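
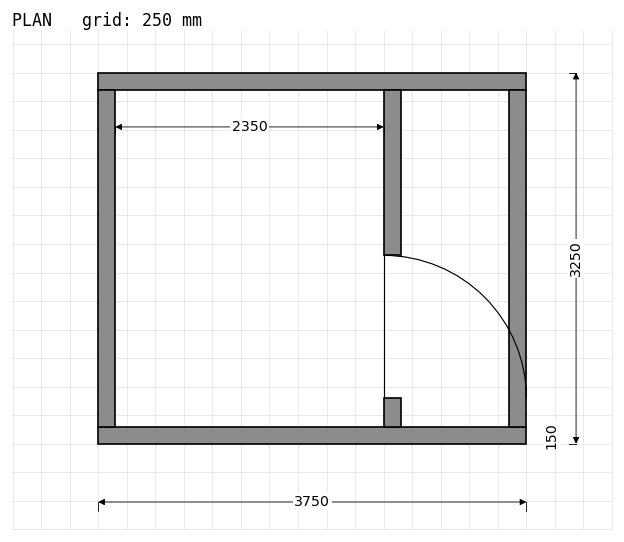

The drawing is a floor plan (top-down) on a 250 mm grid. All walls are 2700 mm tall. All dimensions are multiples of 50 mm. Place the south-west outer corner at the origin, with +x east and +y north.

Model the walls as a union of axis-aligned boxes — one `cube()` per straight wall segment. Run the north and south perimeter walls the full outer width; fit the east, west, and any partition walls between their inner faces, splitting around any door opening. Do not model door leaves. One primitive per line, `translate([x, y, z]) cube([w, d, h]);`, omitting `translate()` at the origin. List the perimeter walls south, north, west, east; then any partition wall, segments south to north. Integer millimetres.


cube([3750, 150, 2700]);
translate([0, 3100, 0]) cube([3750, 150, 2700]);
translate([0, 150, 0]) cube([150, 2950, 2700]);
translate([3600, 150, 0]) cube([150, 2950, 2700]);
translate([2500, 150, 0]) cube([150, 250, 2700]);
translate([2500, 1650, 0]) cube([150, 1450, 2700]);


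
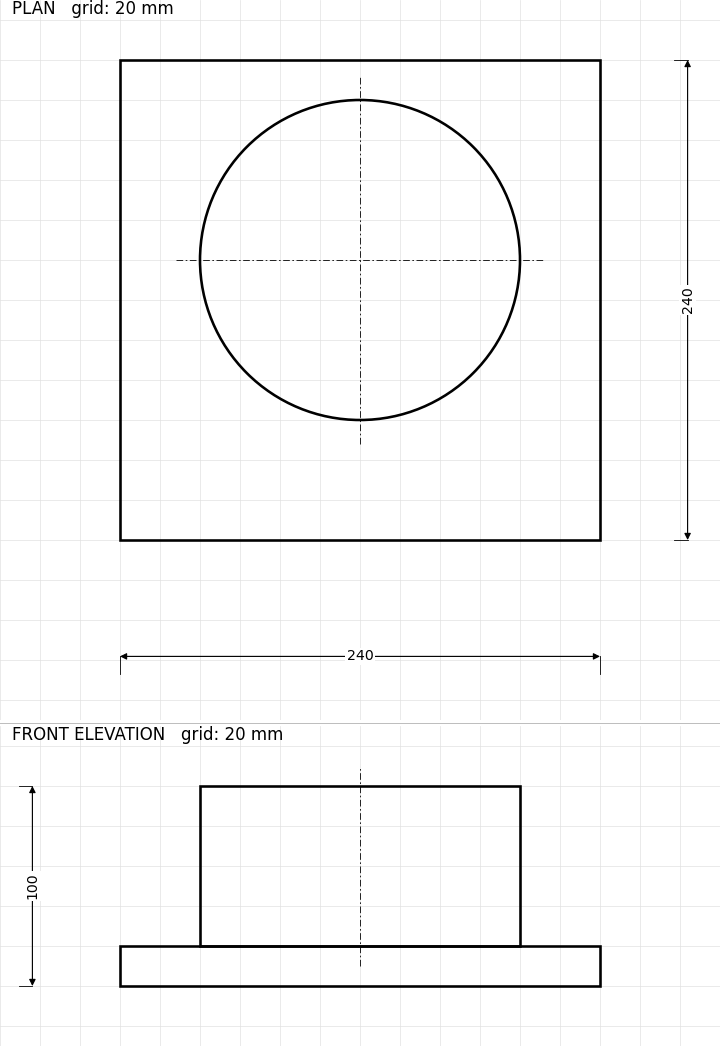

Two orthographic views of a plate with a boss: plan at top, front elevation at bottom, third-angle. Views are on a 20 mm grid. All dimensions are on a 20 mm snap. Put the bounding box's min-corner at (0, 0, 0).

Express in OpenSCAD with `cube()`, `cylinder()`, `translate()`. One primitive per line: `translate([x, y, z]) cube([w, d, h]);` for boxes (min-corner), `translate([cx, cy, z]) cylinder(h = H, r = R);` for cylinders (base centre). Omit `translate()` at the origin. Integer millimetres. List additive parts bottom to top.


cube([240, 240, 20]);
translate([120, 140, 20]) cylinder(h = 80, r = 80);


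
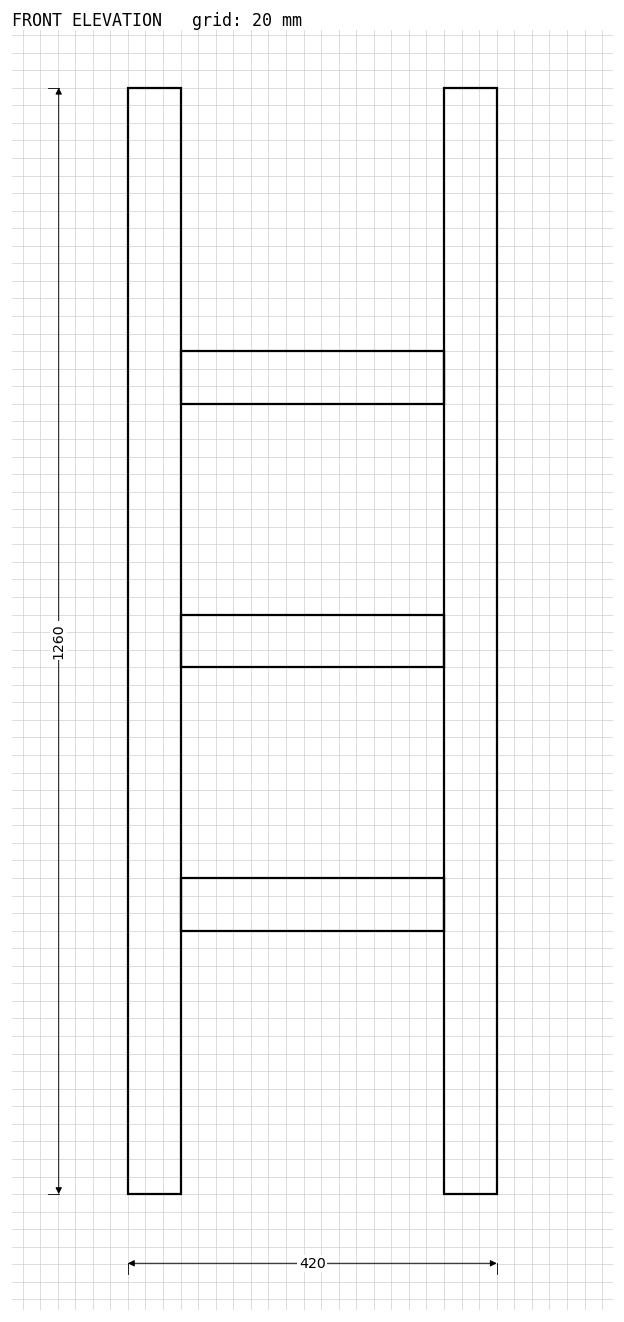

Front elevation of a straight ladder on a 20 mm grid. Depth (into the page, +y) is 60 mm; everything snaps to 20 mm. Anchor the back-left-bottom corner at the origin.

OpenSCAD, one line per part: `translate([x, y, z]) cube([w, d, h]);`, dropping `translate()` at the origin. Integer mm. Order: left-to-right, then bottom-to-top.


cube([60, 60, 1260]);
translate([60, 0, 300]) cube([300, 60, 60]);
translate([60, 0, 600]) cube([300, 60, 60]);
translate([60, 0, 900]) cube([300, 60, 60]);
translate([360, 0, 0]) cube([60, 60, 1260]);


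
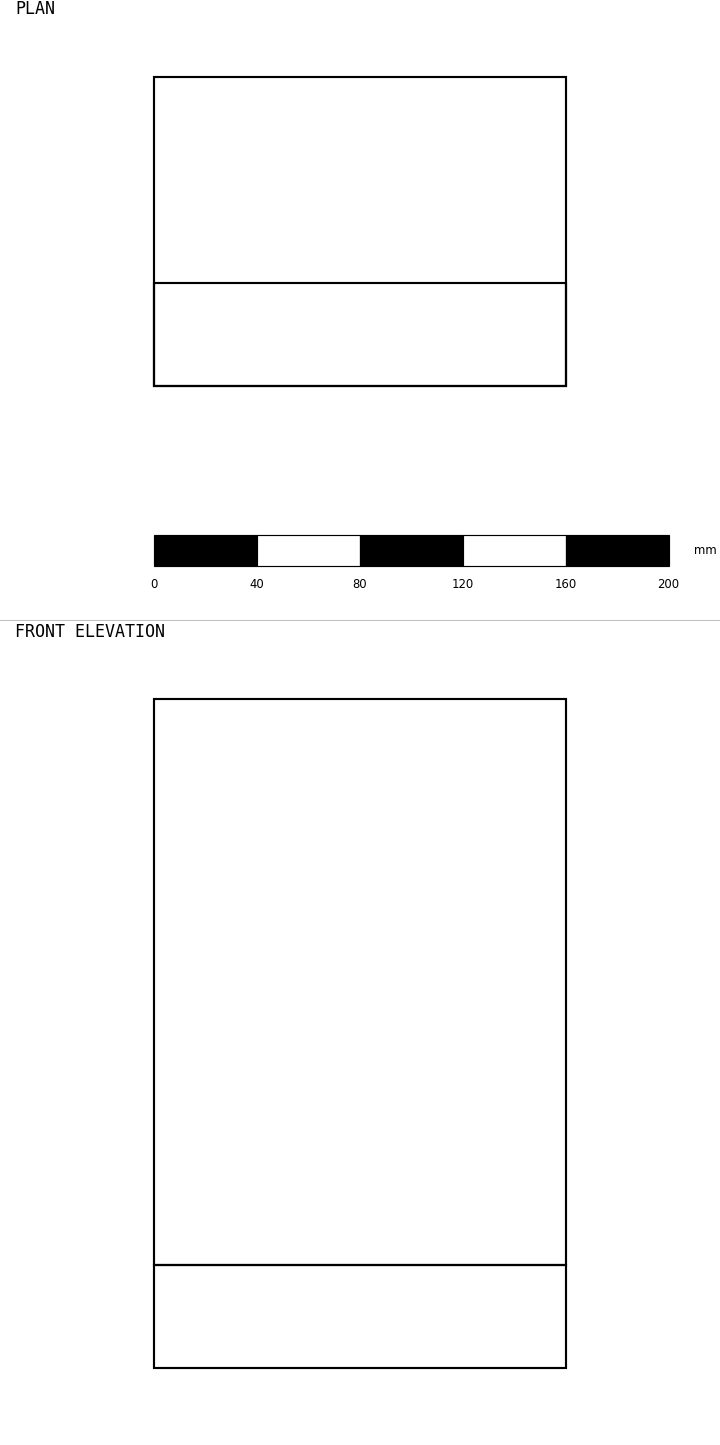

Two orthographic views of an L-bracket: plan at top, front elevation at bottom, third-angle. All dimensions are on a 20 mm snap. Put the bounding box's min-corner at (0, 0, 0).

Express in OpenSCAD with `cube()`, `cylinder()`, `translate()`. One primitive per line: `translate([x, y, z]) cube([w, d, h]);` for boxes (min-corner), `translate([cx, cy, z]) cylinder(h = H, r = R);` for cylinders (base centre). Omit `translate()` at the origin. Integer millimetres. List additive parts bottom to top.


cube([160, 120, 40]);
translate([0, 0, 40]) cube([160, 40, 220]);


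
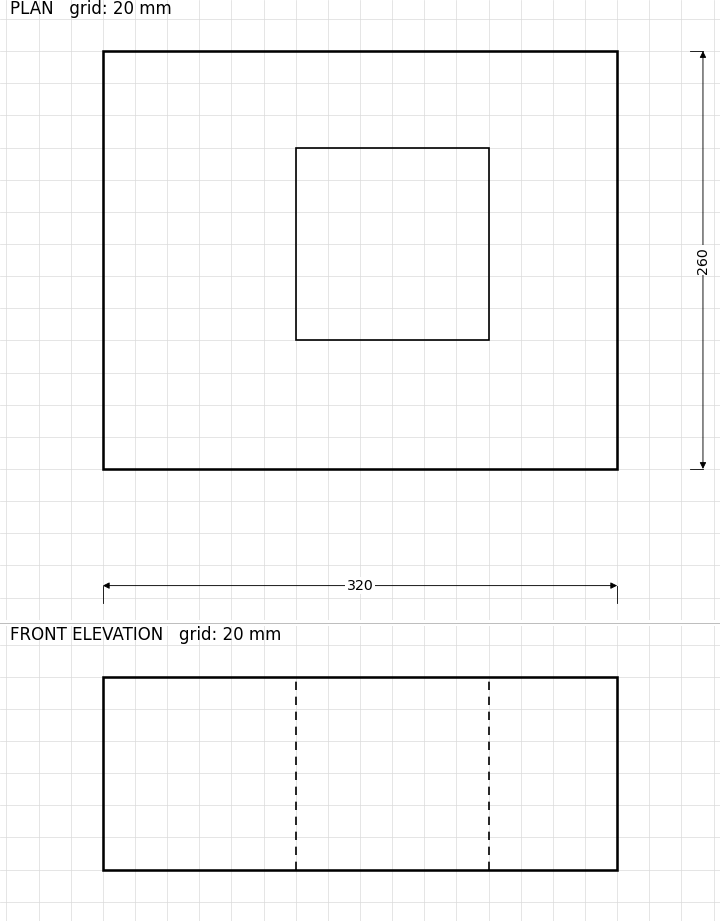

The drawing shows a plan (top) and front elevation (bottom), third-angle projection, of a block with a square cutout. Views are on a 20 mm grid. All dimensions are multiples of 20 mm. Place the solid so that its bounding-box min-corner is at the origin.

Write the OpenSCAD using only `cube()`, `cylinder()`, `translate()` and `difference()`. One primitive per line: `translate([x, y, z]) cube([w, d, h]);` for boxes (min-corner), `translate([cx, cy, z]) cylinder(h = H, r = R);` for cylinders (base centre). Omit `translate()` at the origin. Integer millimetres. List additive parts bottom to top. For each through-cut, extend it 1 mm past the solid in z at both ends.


difference() {
  cube([320, 260, 120]);
  translate([120, 80, -1]) cube([120, 120, 122]);
}


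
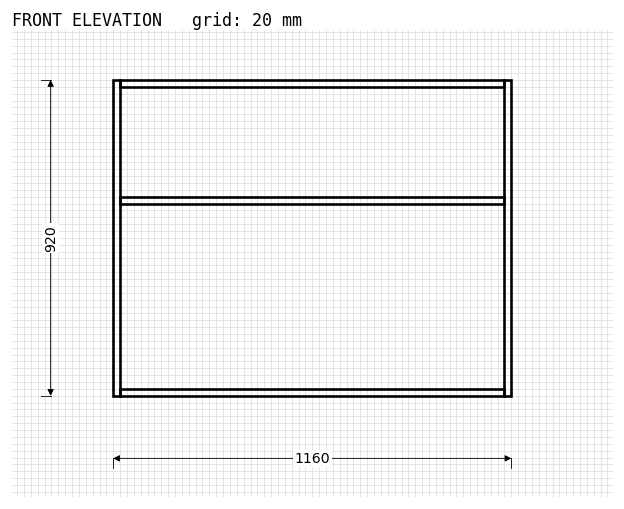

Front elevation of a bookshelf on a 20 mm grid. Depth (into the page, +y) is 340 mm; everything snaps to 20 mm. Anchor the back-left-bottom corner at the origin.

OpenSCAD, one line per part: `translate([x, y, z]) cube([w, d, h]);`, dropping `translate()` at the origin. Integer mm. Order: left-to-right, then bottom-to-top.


cube([20, 340, 920]);
translate([20, 0, 0]) cube([1120, 340, 20]);
translate([20, 0, 560]) cube([1120, 340, 20]);
translate([20, 0, 900]) cube([1120, 340, 20]);
translate([1140, 0, 0]) cube([20, 340, 920]);


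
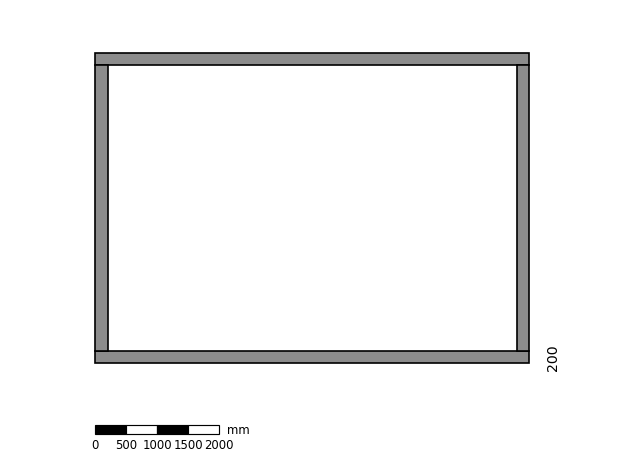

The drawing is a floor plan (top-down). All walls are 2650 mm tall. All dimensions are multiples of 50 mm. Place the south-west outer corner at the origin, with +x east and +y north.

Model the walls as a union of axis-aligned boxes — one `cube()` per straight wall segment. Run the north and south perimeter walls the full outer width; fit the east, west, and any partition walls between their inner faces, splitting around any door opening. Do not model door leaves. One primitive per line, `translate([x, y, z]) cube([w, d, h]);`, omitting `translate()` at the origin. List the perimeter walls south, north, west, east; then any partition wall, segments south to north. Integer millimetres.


cube([7000, 200, 2650]);
translate([0, 4800, 0]) cube([7000, 200, 2650]);
translate([0, 200, 0]) cube([200, 4600, 2650]);
translate([6800, 200, 0]) cube([200, 4600, 2650]);


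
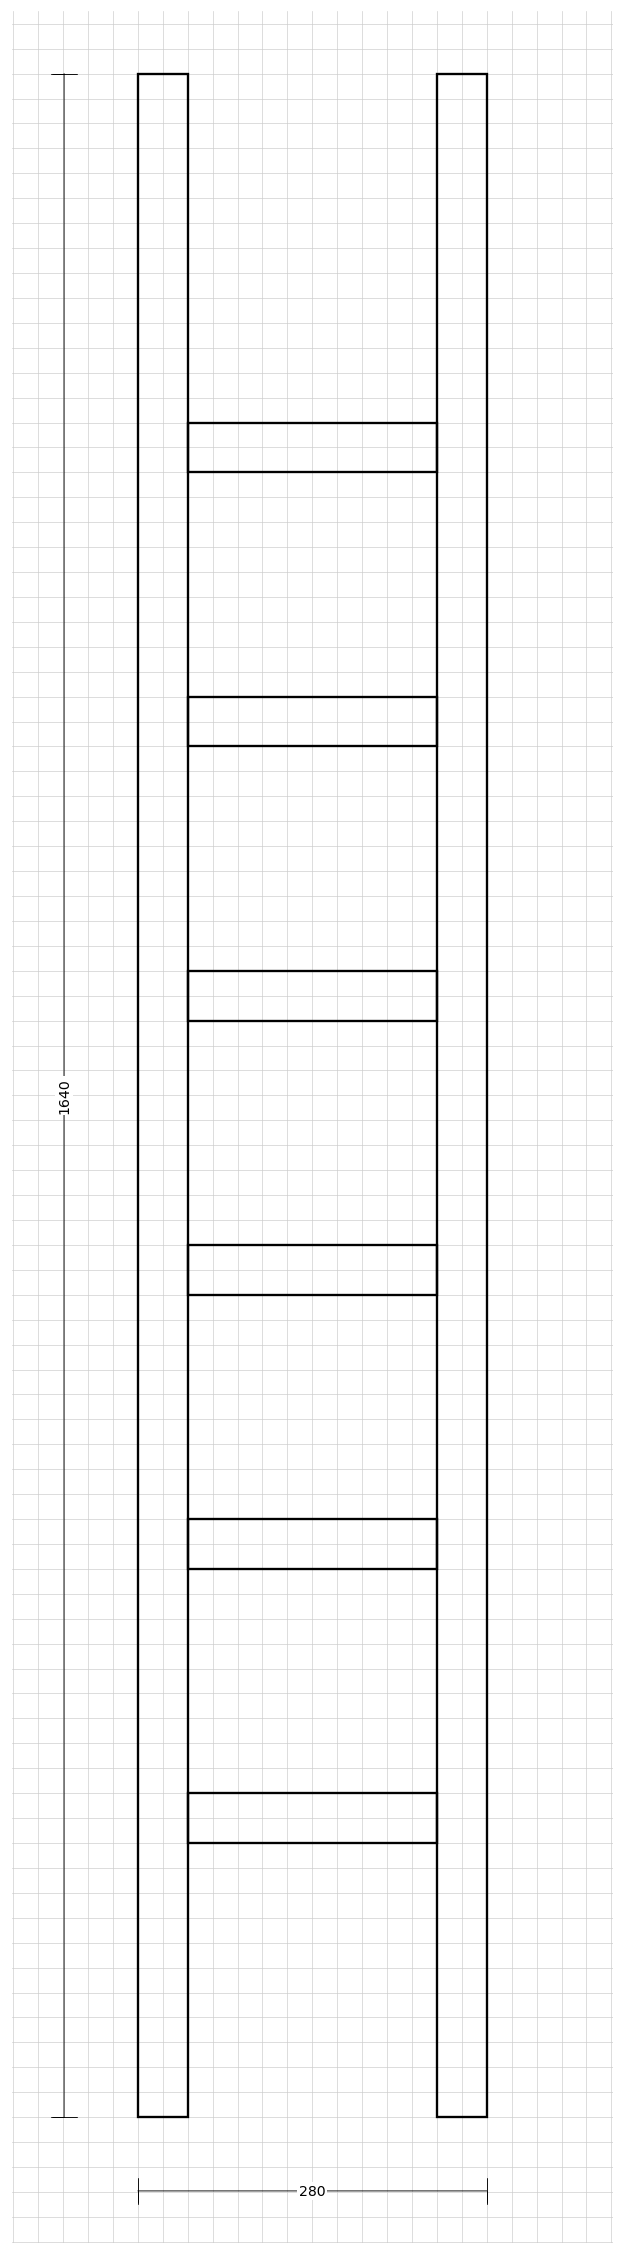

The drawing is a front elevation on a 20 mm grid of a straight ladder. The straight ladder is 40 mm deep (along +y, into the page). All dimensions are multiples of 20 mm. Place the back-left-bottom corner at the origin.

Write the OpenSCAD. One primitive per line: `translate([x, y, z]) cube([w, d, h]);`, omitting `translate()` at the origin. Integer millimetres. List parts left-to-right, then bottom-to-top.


cube([40, 40, 1640]);
translate([40, 0, 220]) cube([200, 40, 40]);
translate([40, 0, 440]) cube([200, 40, 40]);
translate([40, 0, 660]) cube([200, 40, 40]);
translate([40, 0, 880]) cube([200, 40, 40]);
translate([40, 0, 1100]) cube([200, 40, 40]);
translate([40, 0, 1320]) cube([200, 40, 40]);
translate([240, 0, 0]) cube([40, 40, 1640]);


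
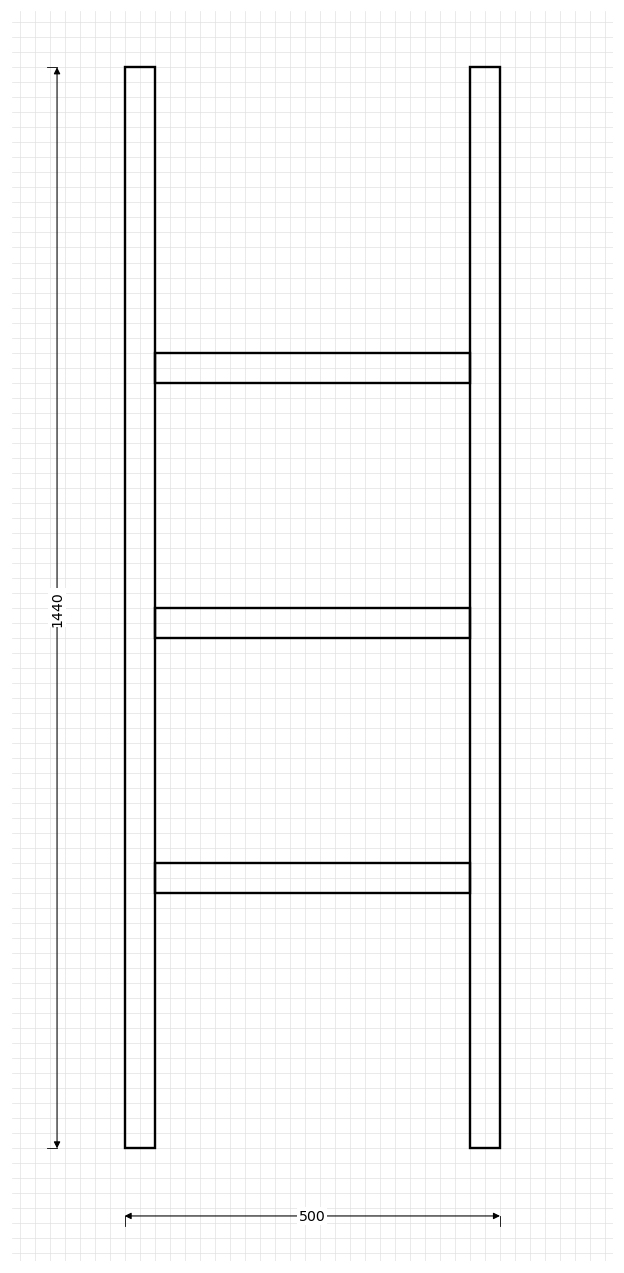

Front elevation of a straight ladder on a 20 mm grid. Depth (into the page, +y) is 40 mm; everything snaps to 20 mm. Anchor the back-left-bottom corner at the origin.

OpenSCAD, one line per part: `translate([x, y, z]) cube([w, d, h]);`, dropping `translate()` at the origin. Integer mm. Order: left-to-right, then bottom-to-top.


cube([40, 40, 1440]);
translate([40, 0, 340]) cube([420, 40, 40]);
translate([40, 0, 680]) cube([420, 40, 40]);
translate([40, 0, 1020]) cube([420, 40, 40]);
translate([460, 0, 0]) cube([40, 40, 1440]);


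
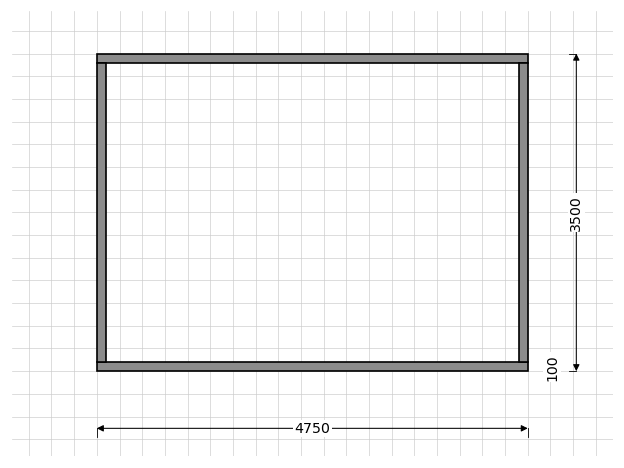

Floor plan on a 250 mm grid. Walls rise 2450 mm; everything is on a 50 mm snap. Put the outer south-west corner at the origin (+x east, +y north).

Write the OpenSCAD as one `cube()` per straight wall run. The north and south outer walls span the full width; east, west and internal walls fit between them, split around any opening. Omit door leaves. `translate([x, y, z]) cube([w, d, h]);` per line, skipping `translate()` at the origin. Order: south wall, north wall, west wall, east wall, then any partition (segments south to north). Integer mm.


cube([4750, 100, 2450]);
translate([0, 3400, 0]) cube([4750, 100, 2450]);
translate([0, 100, 0]) cube([100, 3300, 2450]);
translate([4650, 100, 0]) cube([100, 3300, 2450]);


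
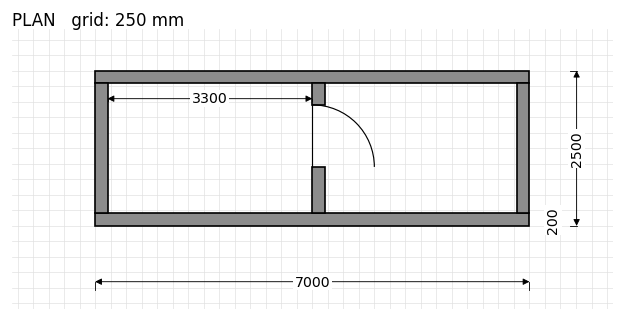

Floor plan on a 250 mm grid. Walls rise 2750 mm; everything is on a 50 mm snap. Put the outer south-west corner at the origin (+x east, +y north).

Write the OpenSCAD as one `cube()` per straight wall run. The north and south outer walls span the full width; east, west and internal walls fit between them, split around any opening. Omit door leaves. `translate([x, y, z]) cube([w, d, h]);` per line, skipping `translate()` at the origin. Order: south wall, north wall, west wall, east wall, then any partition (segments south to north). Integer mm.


cube([7000, 200, 2750]);
translate([0, 2300, 0]) cube([7000, 200, 2750]);
translate([0, 200, 0]) cube([200, 2100, 2750]);
translate([6800, 200, 0]) cube([200, 2100, 2750]);
translate([3500, 200, 0]) cube([200, 750, 2750]);
translate([3500, 1950, 0]) cube([200, 350, 2750]);


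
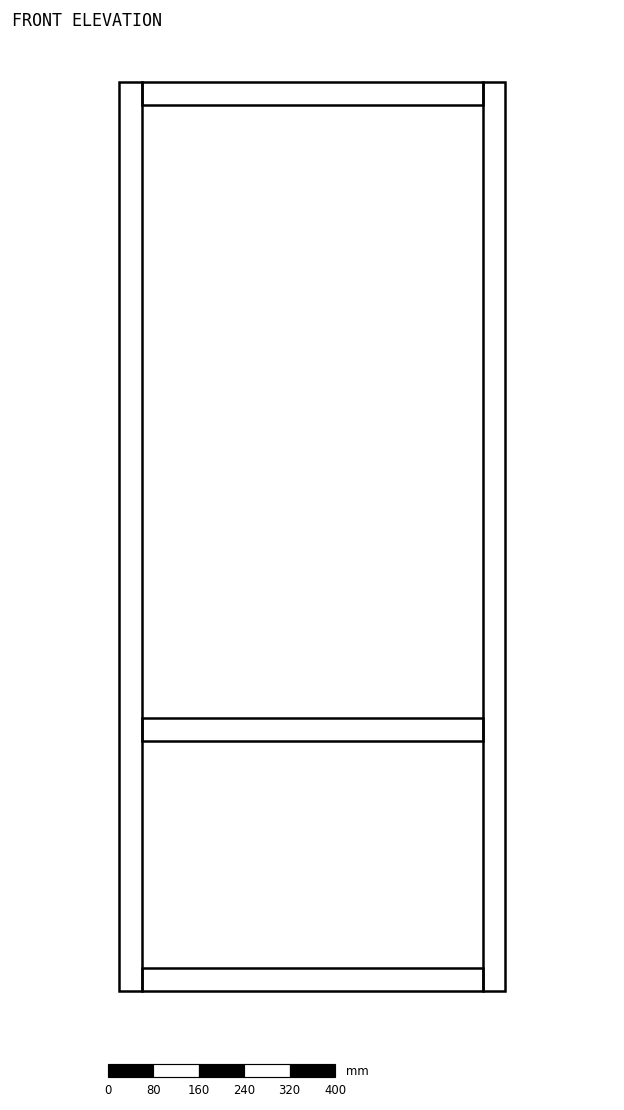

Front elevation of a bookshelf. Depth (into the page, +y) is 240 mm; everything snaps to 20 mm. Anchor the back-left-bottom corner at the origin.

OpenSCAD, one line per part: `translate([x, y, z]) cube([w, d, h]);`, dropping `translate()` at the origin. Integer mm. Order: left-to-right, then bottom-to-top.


cube([40, 240, 1600]);
translate([40, 0, 0]) cube([600, 240, 40]);
translate([40, 0, 440]) cube([600, 240, 40]);
translate([40, 0, 1560]) cube([600, 240, 40]);
translate([640, 0, 0]) cube([40, 240, 1600]);


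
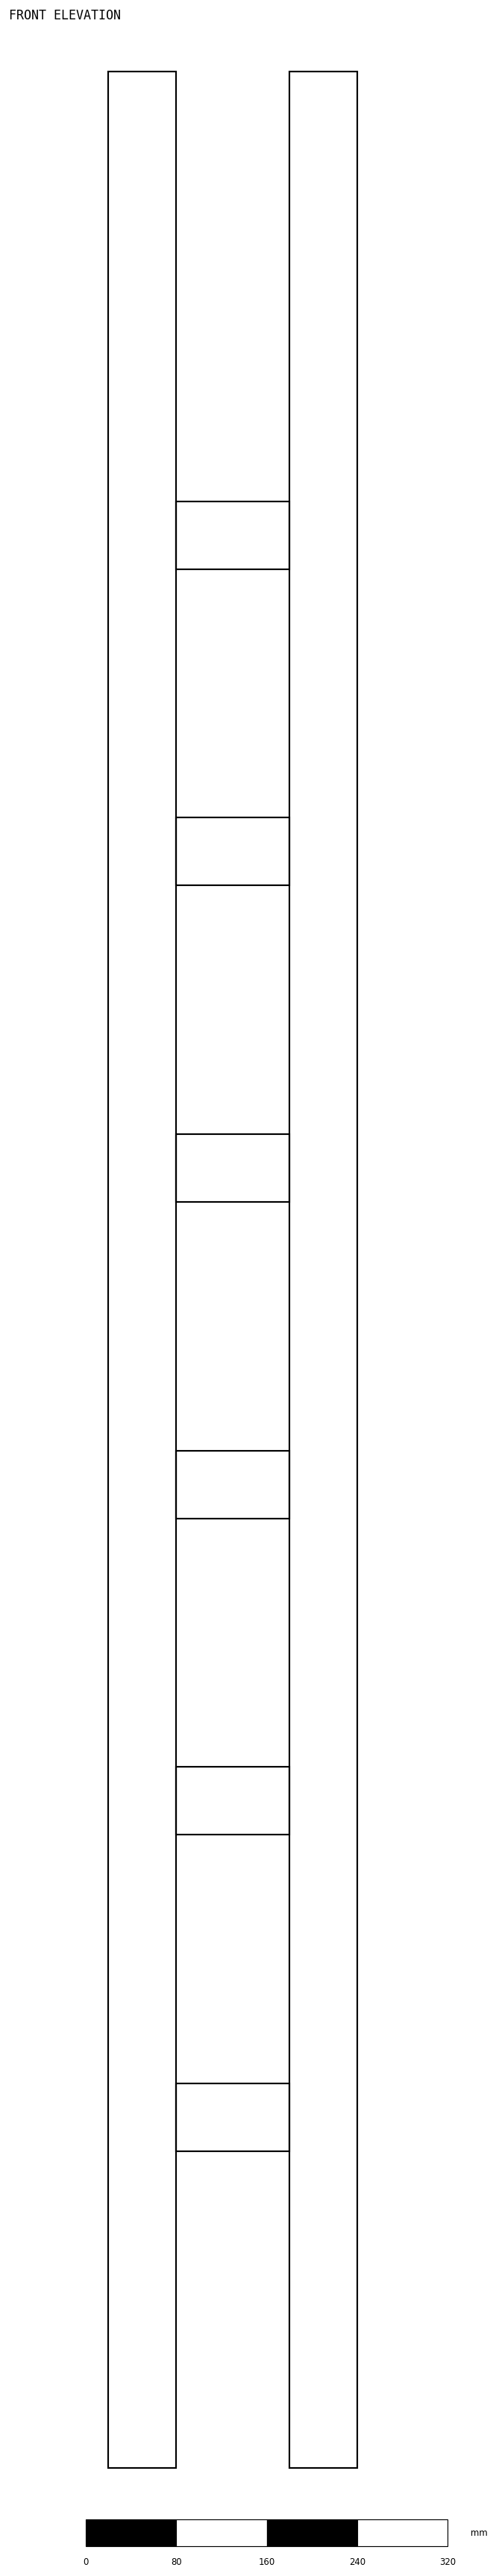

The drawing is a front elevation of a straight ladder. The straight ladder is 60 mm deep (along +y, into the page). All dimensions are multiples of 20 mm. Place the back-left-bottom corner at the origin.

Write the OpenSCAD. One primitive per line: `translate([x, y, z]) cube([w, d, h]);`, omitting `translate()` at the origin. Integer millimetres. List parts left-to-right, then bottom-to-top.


cube([60, 60, 2120]);
translate([60, 0, 280]) cube([100, 60, 60]);
translate([60, 0, 560]) cube([100, 60, 60]);
translate([60, 0, 840]) cube([100, 60, 60]);
translate([60, 0, 1120]) cube([100, 60, 60]);
translate([60, 0, 1400]) cube([100, 60, 60]);
translate([60, 0, 1680]) cube([100, 60, 60]);
translate([160, 0, 0]) cube([60, 60, 2120]);


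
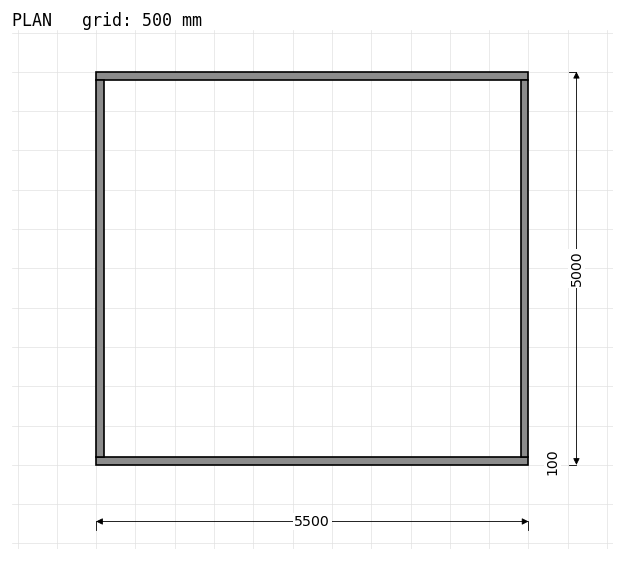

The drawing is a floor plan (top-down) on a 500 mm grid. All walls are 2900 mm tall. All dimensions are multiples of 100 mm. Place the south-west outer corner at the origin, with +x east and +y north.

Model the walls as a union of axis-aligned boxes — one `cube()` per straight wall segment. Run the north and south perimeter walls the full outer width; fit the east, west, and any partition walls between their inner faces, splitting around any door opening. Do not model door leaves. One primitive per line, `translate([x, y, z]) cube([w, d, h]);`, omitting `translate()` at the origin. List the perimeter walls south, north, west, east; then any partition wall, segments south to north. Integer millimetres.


cube([5500, 100, 2900]);
translate([0, 4900, 0]) cube([5500, 100, 2900]);
translate([0, 100, 0]) cube([100, 4800, 2900]);
translate([5400, 100, 0]) cube([100, 4800, 2900]);


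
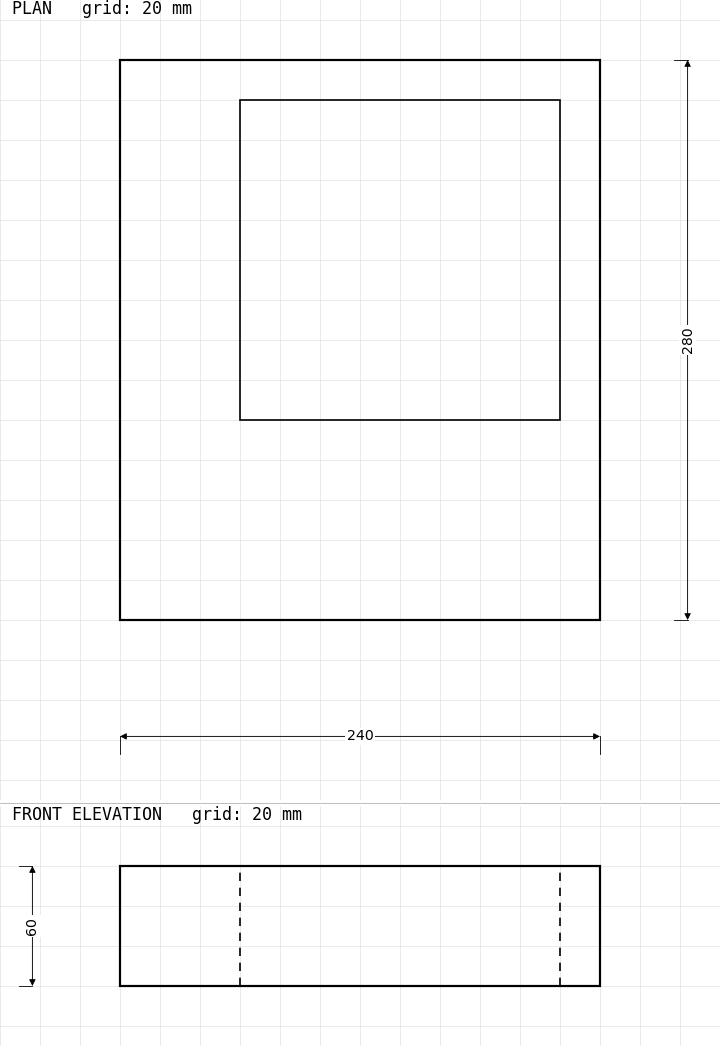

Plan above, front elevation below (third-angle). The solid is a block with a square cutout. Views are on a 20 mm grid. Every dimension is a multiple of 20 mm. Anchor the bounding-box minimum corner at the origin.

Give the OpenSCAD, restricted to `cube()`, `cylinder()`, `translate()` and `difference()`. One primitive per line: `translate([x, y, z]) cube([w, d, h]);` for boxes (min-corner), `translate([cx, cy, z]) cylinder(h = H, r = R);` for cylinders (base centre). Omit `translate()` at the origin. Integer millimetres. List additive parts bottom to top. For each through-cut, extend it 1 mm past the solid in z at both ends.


difference() {
  cube([240, 280, 60]);
  translate([60, 100, -1]) cube([160, 160, 62]);
}


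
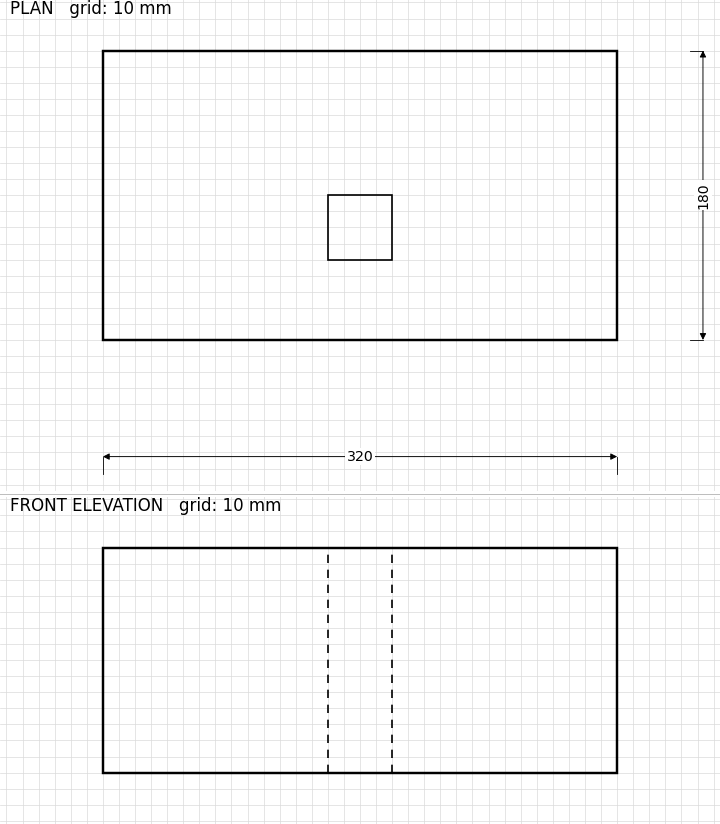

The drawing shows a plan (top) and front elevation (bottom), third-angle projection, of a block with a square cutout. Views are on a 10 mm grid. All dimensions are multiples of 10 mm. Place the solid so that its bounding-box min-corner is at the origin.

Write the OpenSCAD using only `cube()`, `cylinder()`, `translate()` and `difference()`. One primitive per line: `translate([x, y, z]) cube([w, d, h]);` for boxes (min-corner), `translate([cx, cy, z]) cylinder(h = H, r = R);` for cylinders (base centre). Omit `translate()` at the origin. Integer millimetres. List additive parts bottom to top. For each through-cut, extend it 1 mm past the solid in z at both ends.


difference() {
  cube([320, 180, 140]);
  translate([140, 50, -1]) cube([40, 40, 142]);
}


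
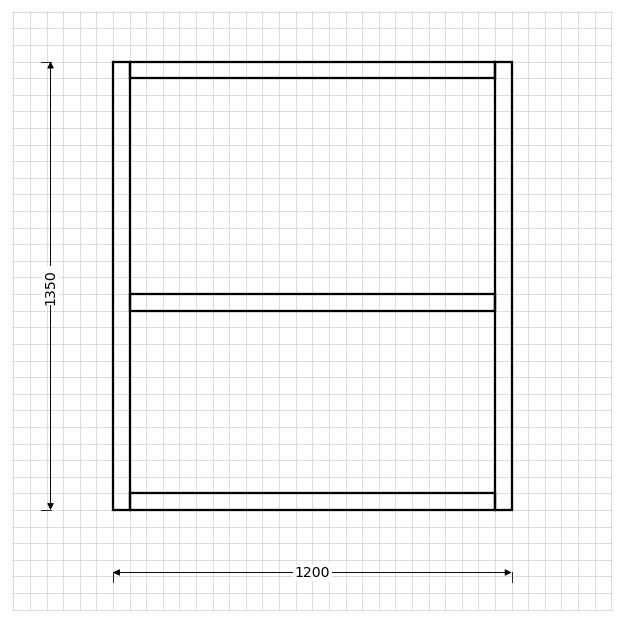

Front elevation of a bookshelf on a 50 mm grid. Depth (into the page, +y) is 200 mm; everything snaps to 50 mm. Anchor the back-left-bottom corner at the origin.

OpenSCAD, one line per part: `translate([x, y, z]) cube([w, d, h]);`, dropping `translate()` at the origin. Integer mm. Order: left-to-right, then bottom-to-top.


cube([50, 200, 1350]);
translate([50, 0, 0]) cube([1100, 200, 50]);
translate([50, 0, 600]) cube([1100, 200, 50]);
translate([50, 0, 1300]) cube([1100, 200, 50]);
translate([1150, 0, 0]) cube([50, 200, 1350]);


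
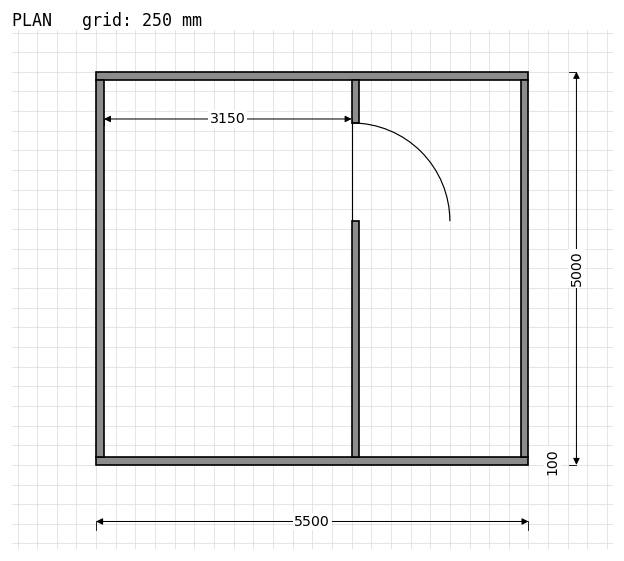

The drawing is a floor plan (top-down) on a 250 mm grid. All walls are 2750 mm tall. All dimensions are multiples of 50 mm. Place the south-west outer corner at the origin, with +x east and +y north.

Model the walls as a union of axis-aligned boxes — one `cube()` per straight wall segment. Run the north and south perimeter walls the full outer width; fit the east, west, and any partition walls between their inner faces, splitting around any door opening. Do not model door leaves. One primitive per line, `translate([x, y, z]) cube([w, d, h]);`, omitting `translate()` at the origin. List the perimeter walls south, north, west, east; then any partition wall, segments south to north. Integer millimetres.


cube([5500, 100, 2750]);
translate([0, 4900, 0]) cube([5500, 100, 2750]);
translate([0, 100, 0]) cube([100, 4800, 2750]);
translate([5400, 100, 0]) cube([100, 4800, 2750]);
translate([3250, 100, 0]) cube([100, 3000, 2750]);
translate([3250, 4350, 0]) cube([100, 550, 2750]);


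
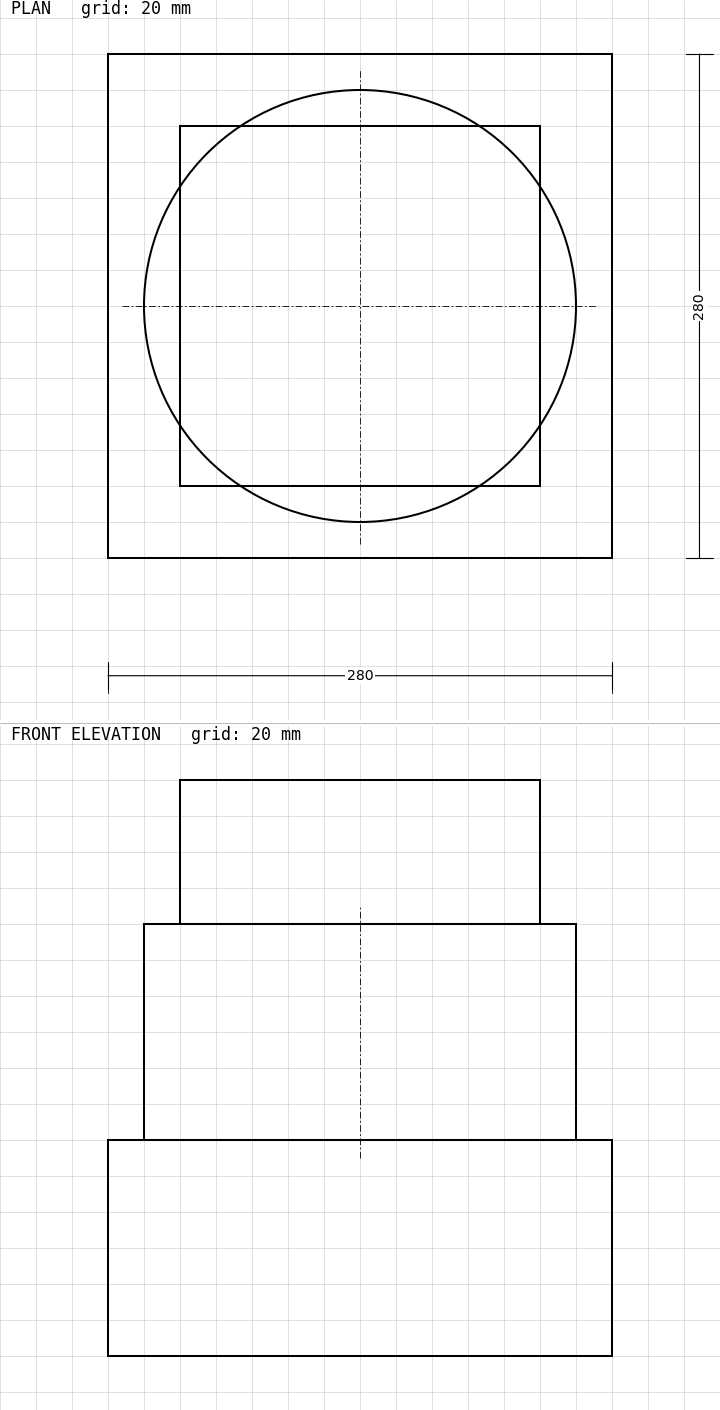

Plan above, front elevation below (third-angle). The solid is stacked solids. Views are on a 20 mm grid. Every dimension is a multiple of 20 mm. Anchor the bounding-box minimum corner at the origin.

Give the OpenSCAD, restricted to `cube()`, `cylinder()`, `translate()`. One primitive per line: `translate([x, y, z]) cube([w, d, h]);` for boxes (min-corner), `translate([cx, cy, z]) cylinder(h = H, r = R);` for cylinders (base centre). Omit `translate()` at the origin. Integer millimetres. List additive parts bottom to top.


cube([280, 280, 120]);
translate([140, 140, 120]) cylinder(h = 120, r = 120);
translate([40, 40, 240]) cube([200, 200, 80]);


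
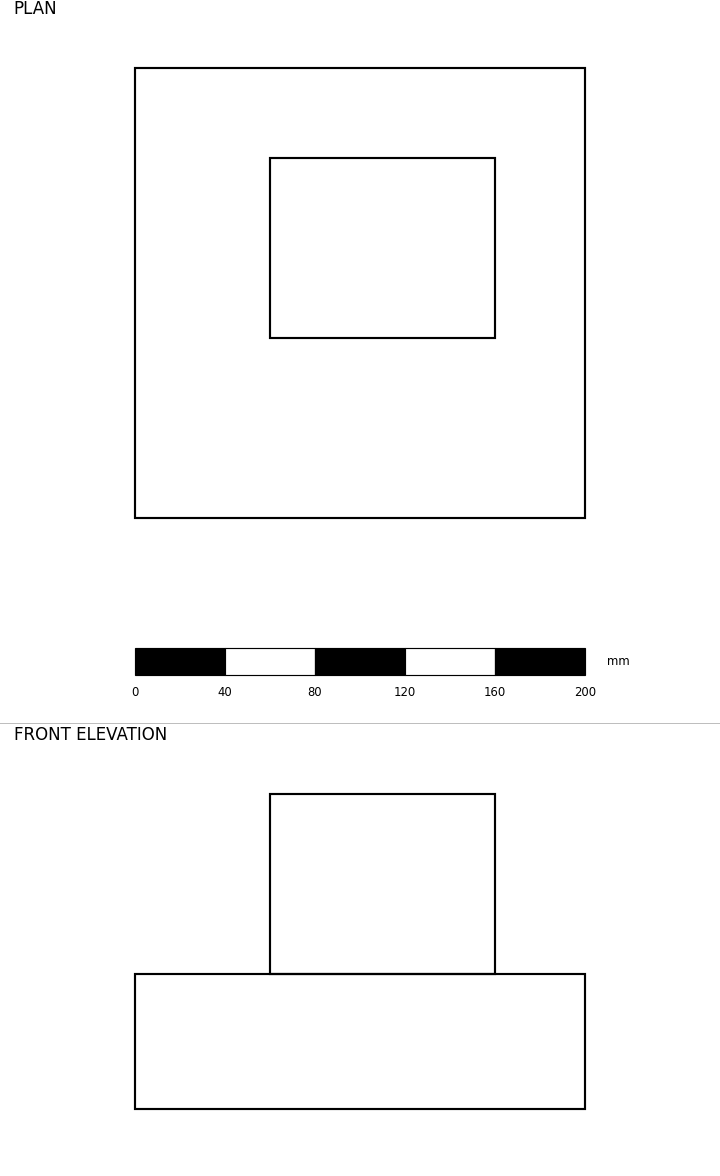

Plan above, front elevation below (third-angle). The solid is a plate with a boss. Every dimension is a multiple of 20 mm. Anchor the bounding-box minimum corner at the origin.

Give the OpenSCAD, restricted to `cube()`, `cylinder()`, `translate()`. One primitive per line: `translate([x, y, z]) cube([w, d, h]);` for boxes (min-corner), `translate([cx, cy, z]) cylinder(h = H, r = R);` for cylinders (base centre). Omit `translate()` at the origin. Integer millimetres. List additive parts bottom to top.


cube([200, 200, 60]);
translate([60, 80, 60]) cube([100, 80, 80]);


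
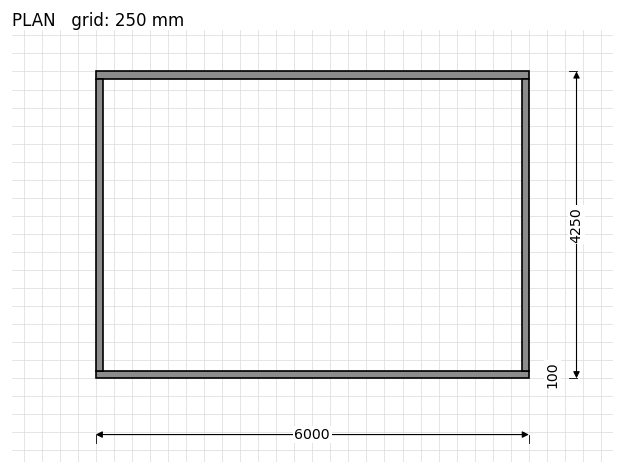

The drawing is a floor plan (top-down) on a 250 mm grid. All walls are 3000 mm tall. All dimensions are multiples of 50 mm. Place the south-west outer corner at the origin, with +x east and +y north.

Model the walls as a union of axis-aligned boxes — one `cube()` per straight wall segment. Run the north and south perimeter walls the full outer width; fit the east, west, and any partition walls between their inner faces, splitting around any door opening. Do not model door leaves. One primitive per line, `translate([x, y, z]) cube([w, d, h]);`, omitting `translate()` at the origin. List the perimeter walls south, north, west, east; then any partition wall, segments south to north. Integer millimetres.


cube([6000, 100, 3000]);
translate([0, 4150, 0]) cube([6000, 100, 3000]);
translate([0, 100, 0]) cube([100, 4050, 3000]);
translate([5900, 100, 0]) cube([100, 4050, 3000]);


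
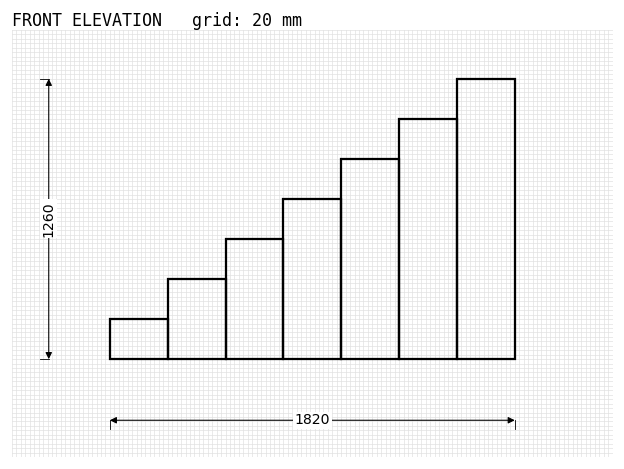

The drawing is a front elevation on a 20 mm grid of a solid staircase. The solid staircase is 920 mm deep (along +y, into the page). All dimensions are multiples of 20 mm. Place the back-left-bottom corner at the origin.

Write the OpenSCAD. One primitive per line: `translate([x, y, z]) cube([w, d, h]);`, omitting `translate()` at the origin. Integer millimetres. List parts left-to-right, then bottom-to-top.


cube([260, 920, 180]);
translate([260, 0, 0]) cube([260, 920, 360]);
translate([520, 0, 0]) cube([260, 920, 540]);
translate([780, 0, 0]) cube([260, 920, 720]);
translate([1040, 0, 0]) cube([260, 920, 900]);
translate([1300, 0, 0]) cube([260, 920, 1080]);
translate([1560, 0, 0]) cube([260, 920, 1260]);


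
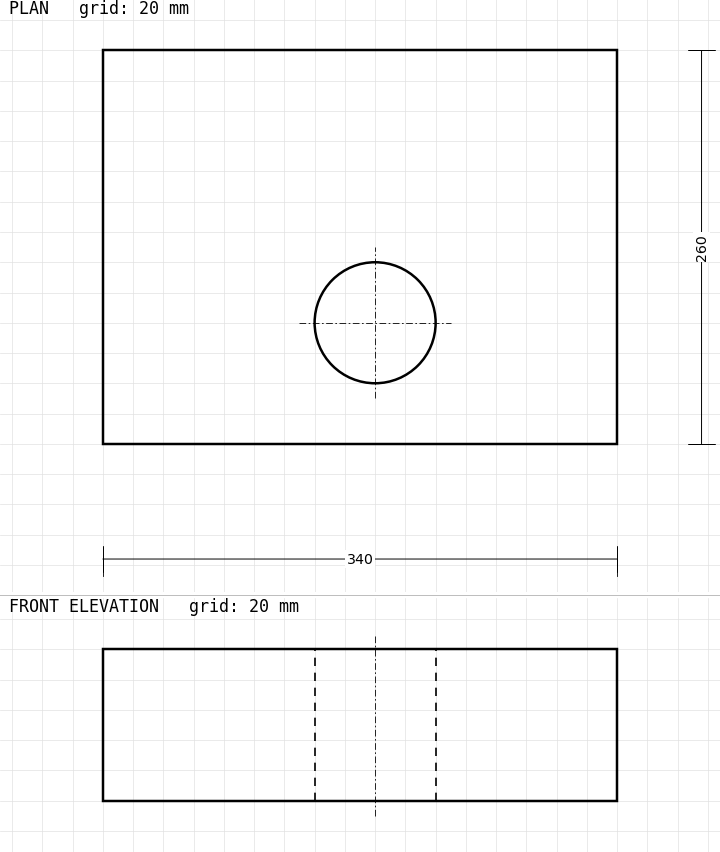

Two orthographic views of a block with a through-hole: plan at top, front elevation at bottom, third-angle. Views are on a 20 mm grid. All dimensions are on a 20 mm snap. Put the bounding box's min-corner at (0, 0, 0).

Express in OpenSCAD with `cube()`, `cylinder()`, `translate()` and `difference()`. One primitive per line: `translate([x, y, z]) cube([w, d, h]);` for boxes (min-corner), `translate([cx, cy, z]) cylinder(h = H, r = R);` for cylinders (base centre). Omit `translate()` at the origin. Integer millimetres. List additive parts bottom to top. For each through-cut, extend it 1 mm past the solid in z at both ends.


difference() {
  cube([340, 260, 100]);
  translate([180, 80, -1]) cylinder(h = 102, r = 40);
}


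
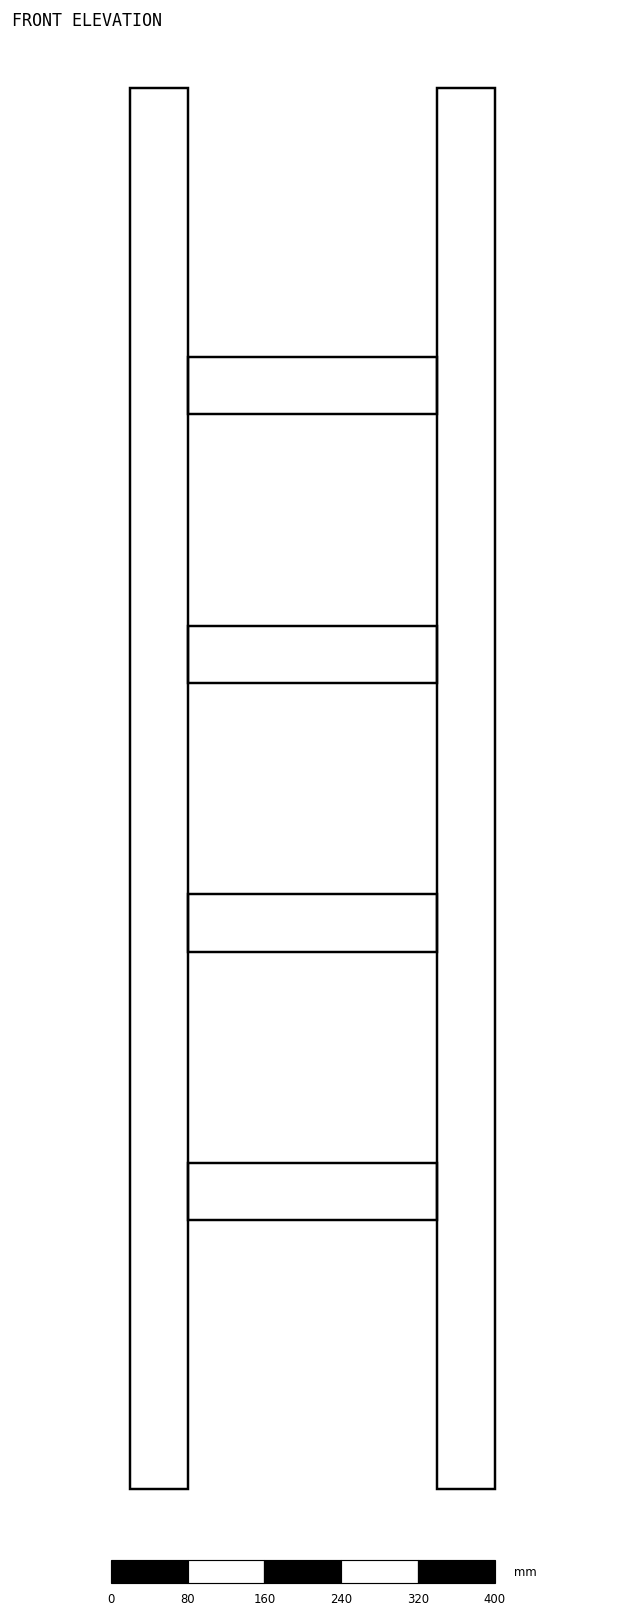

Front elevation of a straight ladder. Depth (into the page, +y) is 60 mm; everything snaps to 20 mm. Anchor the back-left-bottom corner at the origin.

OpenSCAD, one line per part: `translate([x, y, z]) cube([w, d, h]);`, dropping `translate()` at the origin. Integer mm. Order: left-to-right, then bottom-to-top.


cube([60, 60, 1460]);
translate([60, 0, 280]) cube([260, 60, 60]);
translate([60, 0, 560]) cube([260, 60, 60]);
translate([60, 0, 840]) cube([260, 60, 60]);
translate([60, 0, 1120]) cube([260, 60, 60]);
translate([320, 0, 0]) cube([60, 60, 1460]);


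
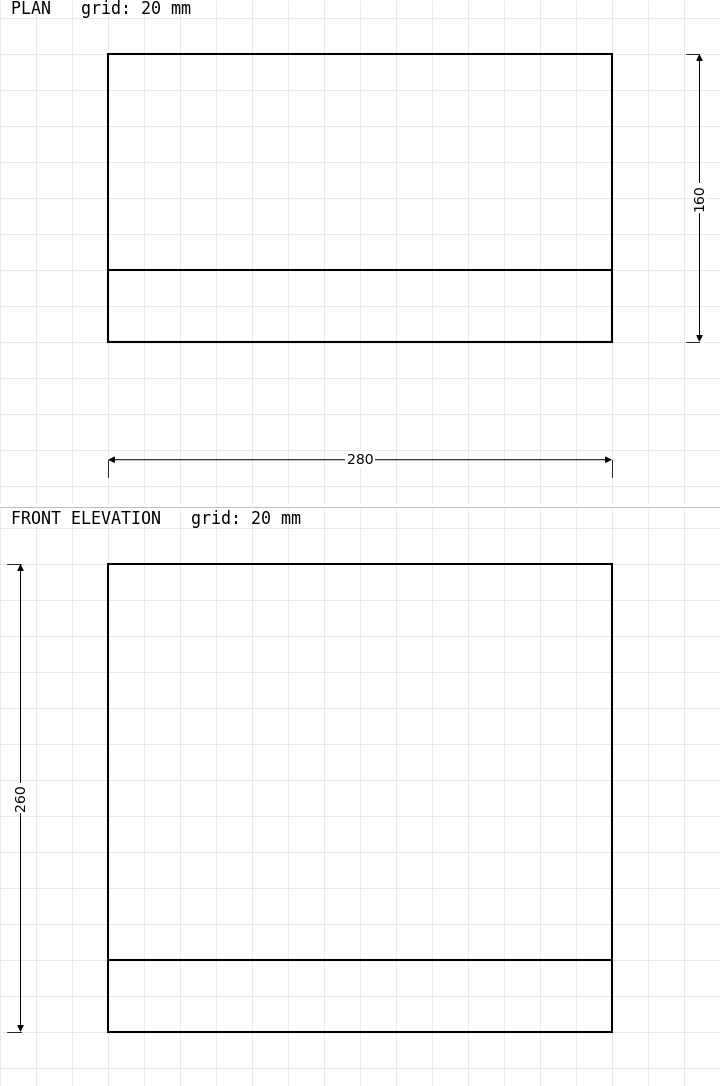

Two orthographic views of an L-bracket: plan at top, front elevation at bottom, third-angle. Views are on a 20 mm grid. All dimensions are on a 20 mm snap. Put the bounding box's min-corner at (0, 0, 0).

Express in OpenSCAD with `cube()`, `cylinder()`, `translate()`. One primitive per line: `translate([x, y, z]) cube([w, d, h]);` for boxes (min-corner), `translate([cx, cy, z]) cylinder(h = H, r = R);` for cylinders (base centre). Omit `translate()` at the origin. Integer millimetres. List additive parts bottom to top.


cube([280, 160, 40]);
translate([0, 0, 40]) cube([280, 40, 220]);


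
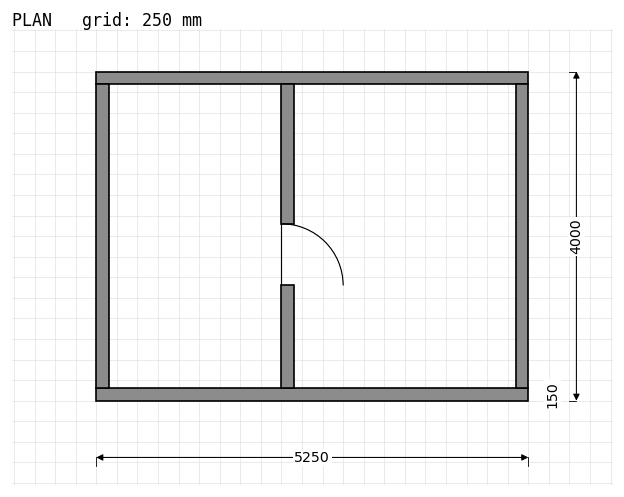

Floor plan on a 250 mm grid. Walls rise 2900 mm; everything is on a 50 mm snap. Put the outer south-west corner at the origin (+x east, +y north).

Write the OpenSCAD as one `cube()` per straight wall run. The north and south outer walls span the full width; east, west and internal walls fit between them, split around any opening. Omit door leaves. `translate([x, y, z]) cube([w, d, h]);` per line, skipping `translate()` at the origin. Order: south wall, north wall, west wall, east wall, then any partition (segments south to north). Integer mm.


cube([5250, 150, 2900]);
translate([0, 3850, 0]) cube([5250, 150, 2900]);
translate([0, 150, 0]) cube([150, 3700, 2900]);
translate([5100, 150, 0]) cube([150, 3700, 2900]);
translate([2250, 150, 0]) cube([150, 1250, 2900]);
translate([2250, 2150, 0]) cube([150, 1700, 2900]);


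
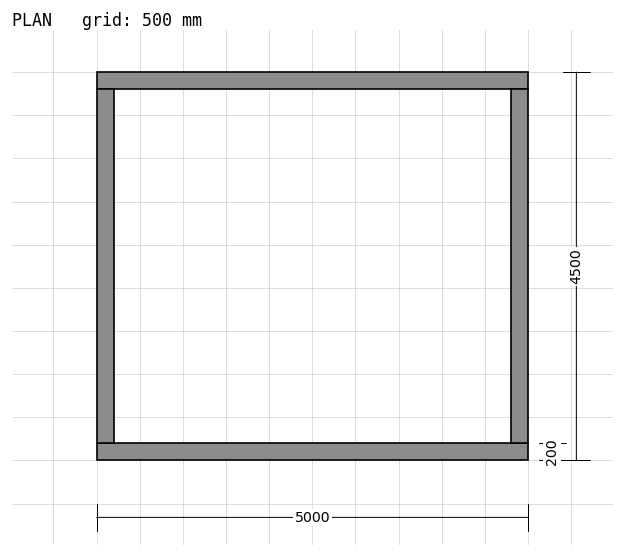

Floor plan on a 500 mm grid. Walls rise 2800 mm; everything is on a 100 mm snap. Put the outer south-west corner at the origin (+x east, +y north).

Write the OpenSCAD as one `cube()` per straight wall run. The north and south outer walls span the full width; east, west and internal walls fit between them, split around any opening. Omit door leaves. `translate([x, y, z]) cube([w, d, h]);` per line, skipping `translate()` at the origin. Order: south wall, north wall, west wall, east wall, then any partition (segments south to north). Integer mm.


cube([5000, 200, 2800]);
translate([0, 4300, 0]) cube([5000, 200, 2800]);
translate([0, 200, 0]) cube([200, 4100, 2800]);
translate([4800, 200, 0]) cube([200, 4100, 2800]);


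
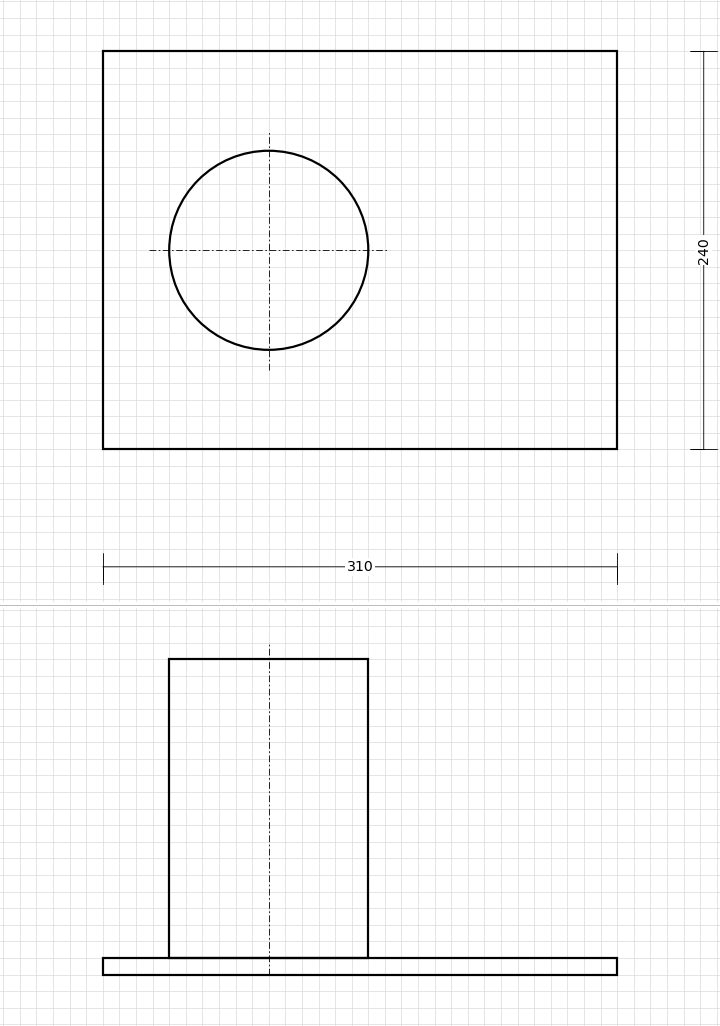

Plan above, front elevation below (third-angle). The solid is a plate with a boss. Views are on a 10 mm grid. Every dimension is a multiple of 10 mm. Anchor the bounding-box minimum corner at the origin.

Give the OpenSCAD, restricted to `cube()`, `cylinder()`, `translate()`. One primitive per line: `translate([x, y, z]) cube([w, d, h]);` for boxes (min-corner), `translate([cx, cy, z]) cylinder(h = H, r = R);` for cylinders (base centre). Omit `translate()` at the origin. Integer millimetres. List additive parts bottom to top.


cube([310, 240, 10]);
translate([100, 120, 10]) cylinder(h = 180, r = 60);


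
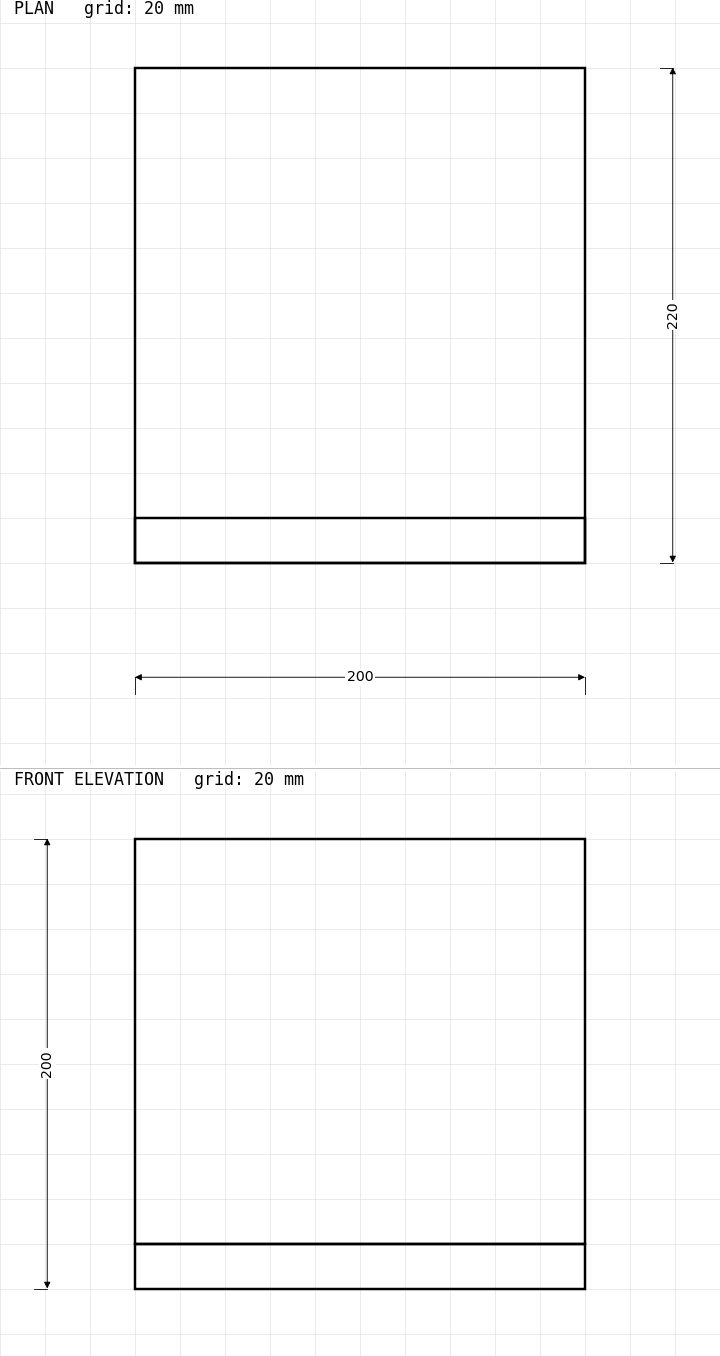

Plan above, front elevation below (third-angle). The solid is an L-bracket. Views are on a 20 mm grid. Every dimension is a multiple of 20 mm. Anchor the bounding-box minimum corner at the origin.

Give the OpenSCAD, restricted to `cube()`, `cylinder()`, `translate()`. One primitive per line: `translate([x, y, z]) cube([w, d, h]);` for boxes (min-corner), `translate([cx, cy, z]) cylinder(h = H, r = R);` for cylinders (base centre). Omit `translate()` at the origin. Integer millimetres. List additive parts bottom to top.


cube([200, 220, 20]);
translate([0, 0, 20]) cube([200, 20, 180]);


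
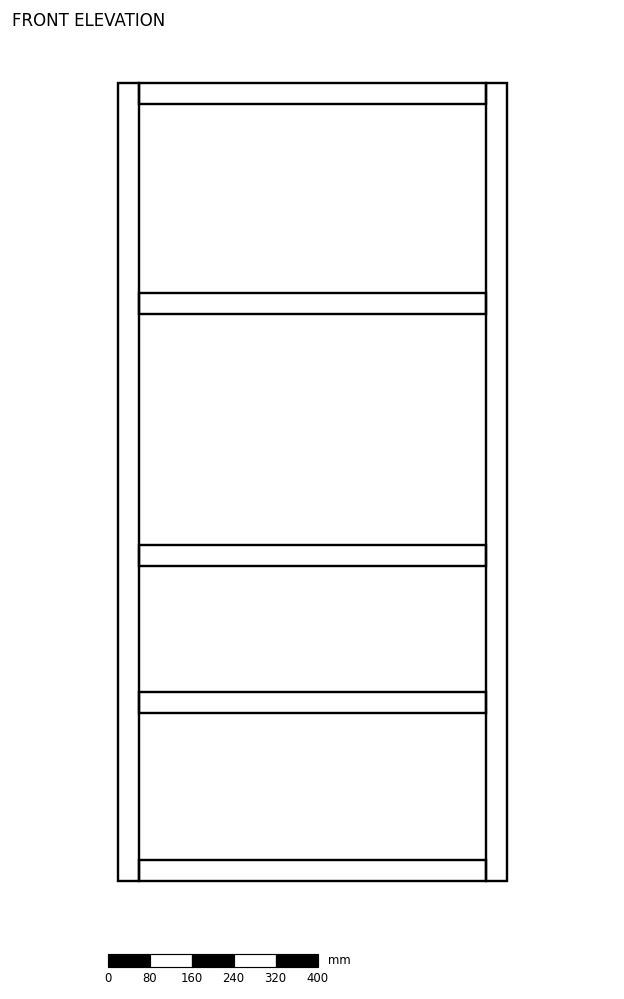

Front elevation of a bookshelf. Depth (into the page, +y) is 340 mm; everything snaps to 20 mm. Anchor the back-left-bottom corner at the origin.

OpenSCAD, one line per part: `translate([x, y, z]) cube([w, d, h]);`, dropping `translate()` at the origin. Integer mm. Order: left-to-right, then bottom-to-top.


cube([40, 340, 1520]);
translate([40, 0, 0]) cube([660, 340, 40]);
translate([40, 0, 320]) cube([660, 340, 40]);
translate([40, 0, 600]) cube([660, 340, 40]);
translate([40, 0, 1080]) cube([660, 340, 40]);
translate([40, 0, 1480]) cube([660, 340, 40]);
translate([700, 0, 0]) cube([40, 340, 1520]);


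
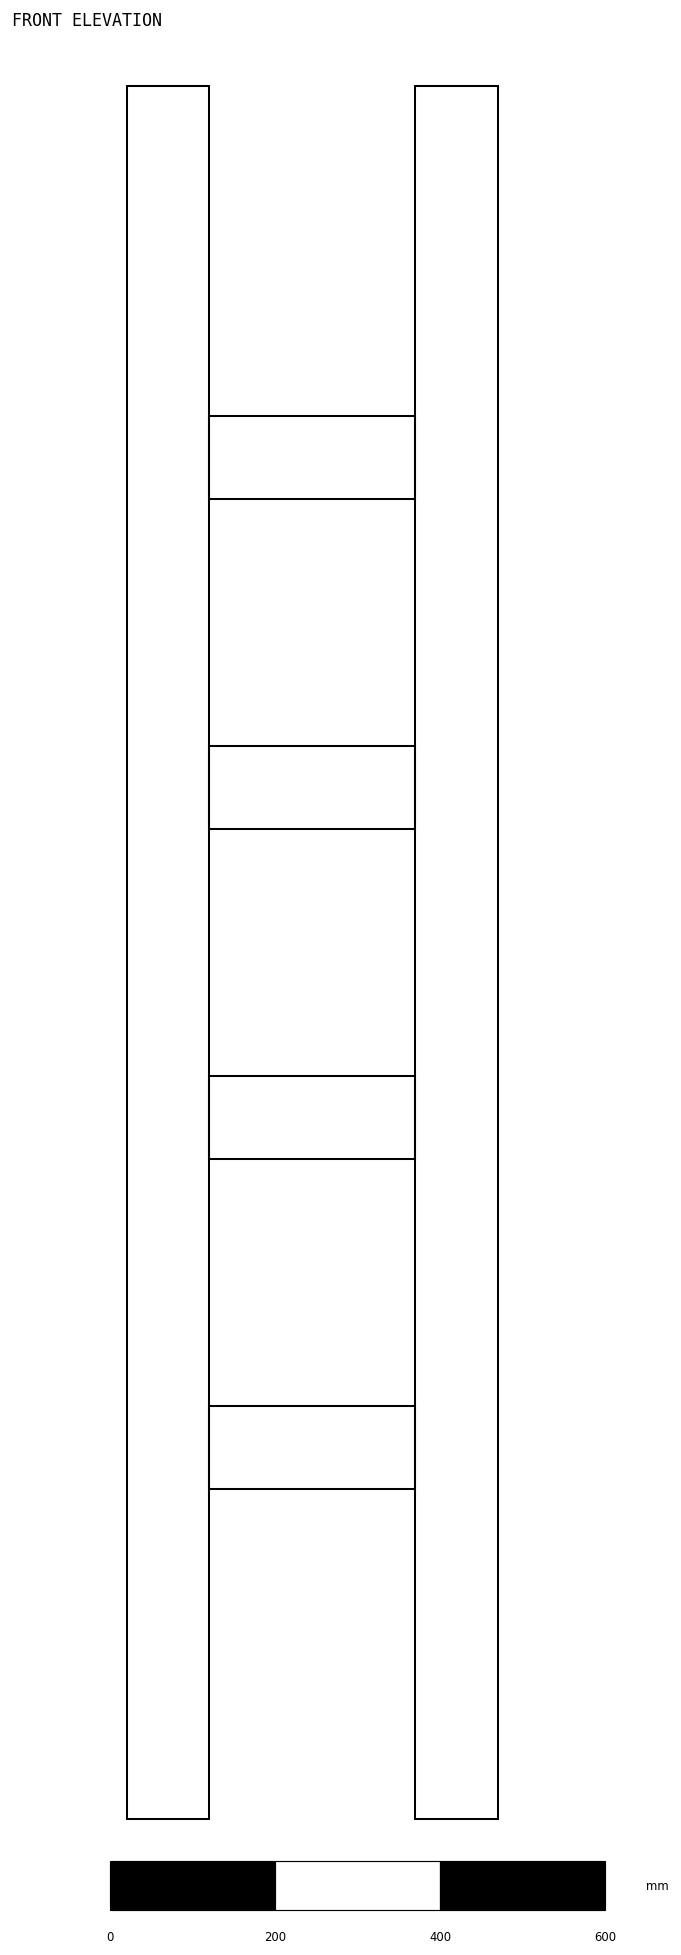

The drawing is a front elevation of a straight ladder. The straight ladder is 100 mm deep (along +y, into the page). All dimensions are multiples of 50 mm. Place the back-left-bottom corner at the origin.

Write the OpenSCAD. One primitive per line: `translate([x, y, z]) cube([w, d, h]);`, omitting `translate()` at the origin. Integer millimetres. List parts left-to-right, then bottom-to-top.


cube([100, 100, 2100]);
translate([100, 0, 400]) cube([250, 100, 100]);
translate([100, 0, 800]) cube([250, 100, 100]);
translate([100, 0, 1200]) cube([250, 100, 100]);
translate([100, 0, 1600]) cube([250, 100, 100]);
translate([350, 0, 0]) cube([100, 100, 2100]);


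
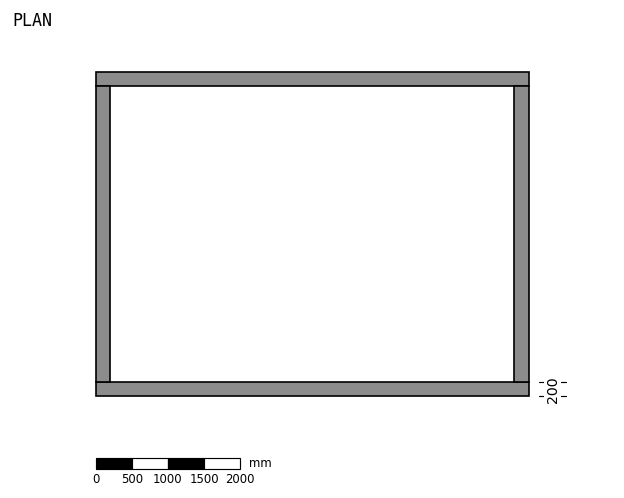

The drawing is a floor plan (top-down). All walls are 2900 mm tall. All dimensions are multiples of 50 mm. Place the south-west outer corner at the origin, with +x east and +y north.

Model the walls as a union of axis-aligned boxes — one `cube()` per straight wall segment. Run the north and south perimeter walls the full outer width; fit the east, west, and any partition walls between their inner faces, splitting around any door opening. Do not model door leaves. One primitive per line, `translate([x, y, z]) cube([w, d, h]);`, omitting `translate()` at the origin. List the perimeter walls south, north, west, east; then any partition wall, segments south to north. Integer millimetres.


cube([6000, 200, 2900]);
translate([0, 4300, 0]) cube([6000, 200, 2900]);
translate([0, 200, 0]) cube([200, 4100, 2900]);
translate([5800, 200, 0]) cube([200, 4100, 2900]);


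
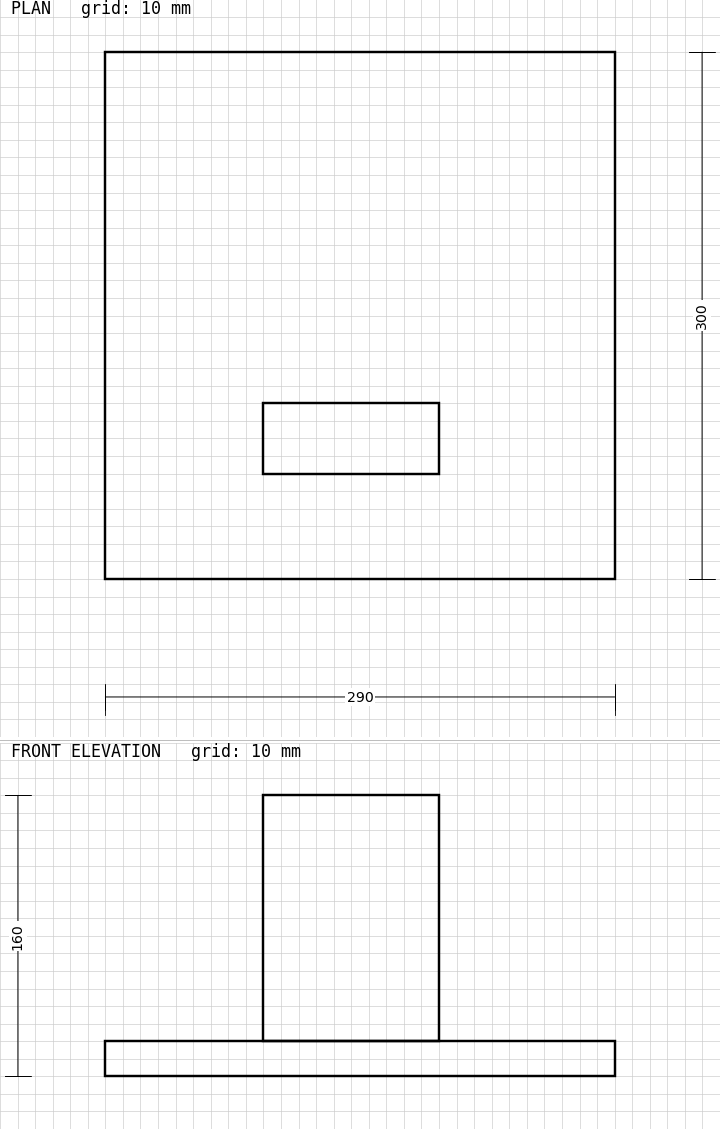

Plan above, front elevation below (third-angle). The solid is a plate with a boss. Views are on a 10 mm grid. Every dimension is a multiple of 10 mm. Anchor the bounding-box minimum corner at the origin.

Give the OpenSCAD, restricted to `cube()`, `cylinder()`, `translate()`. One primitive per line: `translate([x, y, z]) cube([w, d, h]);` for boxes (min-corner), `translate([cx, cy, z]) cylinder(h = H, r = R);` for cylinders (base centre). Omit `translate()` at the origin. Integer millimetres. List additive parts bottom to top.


cube([290, 300, 20]);
translate([90, 60, 20]) cube([100, 40, 140]);


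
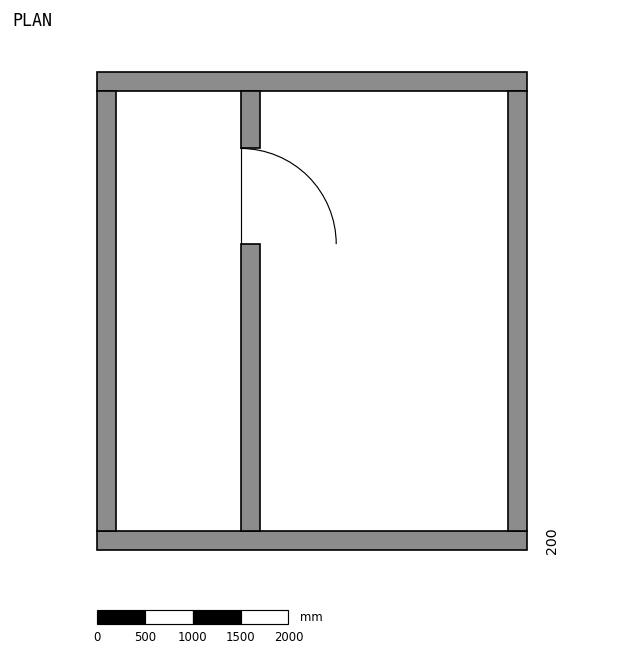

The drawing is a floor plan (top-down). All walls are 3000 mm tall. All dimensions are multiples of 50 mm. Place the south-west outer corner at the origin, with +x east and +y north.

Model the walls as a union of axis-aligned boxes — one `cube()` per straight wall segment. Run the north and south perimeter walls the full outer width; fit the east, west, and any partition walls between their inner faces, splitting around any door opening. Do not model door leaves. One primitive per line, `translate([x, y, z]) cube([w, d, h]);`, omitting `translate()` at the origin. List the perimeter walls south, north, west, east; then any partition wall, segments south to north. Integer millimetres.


cube([4500, 200, 3000]);
translate([0, 4800, 0]) cube([4500, 200, 3000]);
translate([0, 200, 0]) cube([200, 4600, 3000]);
translate([4300, 200, 0]) cube([200, 4600, 3000]);
translate([1500, 200, 0]) cube([200, 3000, 3000]);
translate([1500, 4200, 0]) cube([200, 600, 3000]);


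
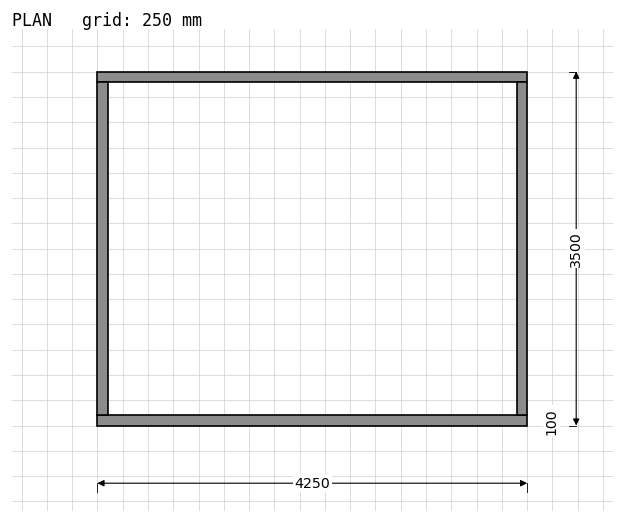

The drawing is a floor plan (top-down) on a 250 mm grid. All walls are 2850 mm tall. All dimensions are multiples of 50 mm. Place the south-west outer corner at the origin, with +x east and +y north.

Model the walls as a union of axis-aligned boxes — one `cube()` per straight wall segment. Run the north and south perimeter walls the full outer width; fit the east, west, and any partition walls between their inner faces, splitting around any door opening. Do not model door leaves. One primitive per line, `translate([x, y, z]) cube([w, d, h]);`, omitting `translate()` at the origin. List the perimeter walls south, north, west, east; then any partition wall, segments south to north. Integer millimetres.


cube([4250, 100, 2850]);
translate([0, 3400, 0]) cube([4250, 100, 2850]);
translate([0, 100, 0]) cube([100, 3300, 2850]);
translate([4150, 100, 0]) cube([100, 3300, 2850]);
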